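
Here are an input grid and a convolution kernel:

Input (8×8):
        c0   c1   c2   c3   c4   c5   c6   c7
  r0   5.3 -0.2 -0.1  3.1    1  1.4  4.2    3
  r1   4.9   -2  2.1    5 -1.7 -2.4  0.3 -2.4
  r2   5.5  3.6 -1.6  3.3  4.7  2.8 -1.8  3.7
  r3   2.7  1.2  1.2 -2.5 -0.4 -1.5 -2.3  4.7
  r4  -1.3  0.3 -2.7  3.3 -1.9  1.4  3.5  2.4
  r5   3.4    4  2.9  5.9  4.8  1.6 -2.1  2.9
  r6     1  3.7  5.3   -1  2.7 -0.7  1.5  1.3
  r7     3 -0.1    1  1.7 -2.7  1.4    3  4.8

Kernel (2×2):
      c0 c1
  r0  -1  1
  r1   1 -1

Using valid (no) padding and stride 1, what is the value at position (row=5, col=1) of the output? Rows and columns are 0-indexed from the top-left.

The receptive field on the input at this output position is [4 2.9 / 3.7 5.3]. Elementwise product with the kernel and sum: 4·-1 + 2.9·1 + 3.7·1 + 5.3·-1.

-2.7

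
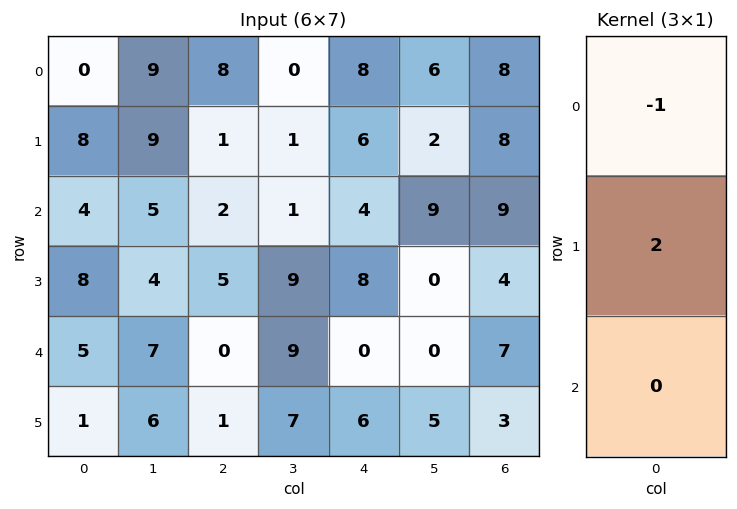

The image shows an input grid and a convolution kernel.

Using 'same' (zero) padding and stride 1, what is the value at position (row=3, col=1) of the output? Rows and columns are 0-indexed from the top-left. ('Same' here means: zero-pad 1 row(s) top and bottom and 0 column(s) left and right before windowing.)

3

The receptive field on the zero-padded input at this output position is [5 / 4 / 7]. Elementwise product with the kernel and sum: 5·-1 + 4·2.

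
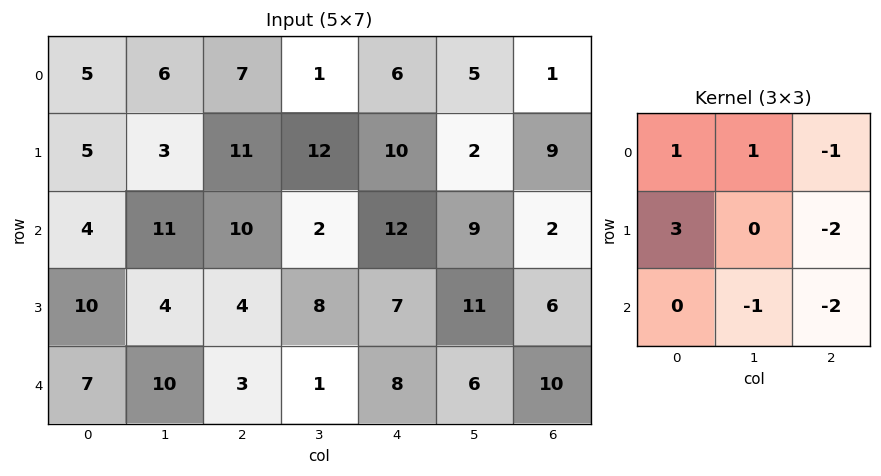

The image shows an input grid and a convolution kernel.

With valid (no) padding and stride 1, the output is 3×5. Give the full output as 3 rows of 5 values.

Output[0,0]: The receptive field on the input at this output position is [5 6 7 / 5 3 11 / 4 11 10]. Elementwise product with the kernel and sum: 5·1 + 6·1 + 7·-1 + 5·3 + 11·-2 + 11·-1 + 10·-2.

-34 -17 -11 4 9
-23 11 -3 -21 12
11 10 -19 -13 2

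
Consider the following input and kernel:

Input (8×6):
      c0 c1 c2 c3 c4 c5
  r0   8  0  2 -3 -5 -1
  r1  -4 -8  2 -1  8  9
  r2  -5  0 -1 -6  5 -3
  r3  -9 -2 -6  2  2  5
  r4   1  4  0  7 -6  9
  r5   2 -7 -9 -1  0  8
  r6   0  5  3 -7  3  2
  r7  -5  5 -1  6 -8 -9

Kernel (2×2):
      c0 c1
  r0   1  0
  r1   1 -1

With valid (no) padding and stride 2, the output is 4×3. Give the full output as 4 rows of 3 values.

12 5 -6
-12 -9 2
10 -8 -14
-10 -4 4

Output[0,0]: The receptive field on the input at this output position is [8 0 / -4 -8]. Elementwise product with the kernel and sum: 8·1 + -4·1 + -8·-1.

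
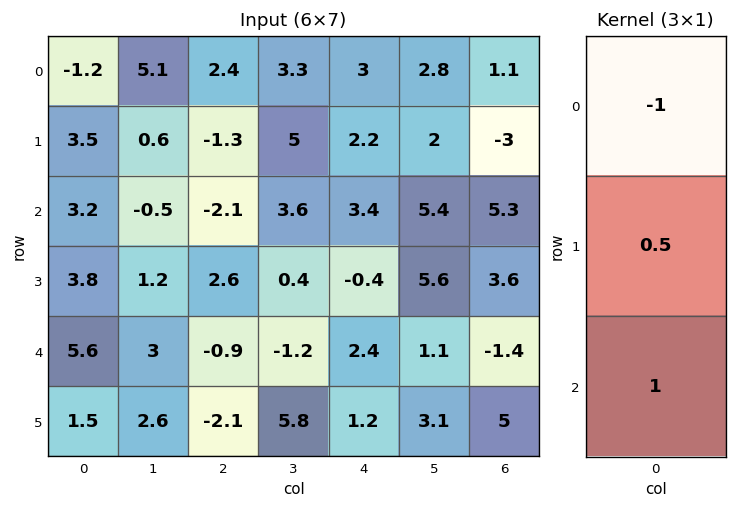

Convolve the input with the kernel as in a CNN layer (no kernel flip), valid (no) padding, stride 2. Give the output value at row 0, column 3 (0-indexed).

The receptive field on the input at this output position is [1.1 / -3 / 5.3]. Elementwise product with the kernel and sum: 1.1·-1 + -3·0.5 + 5.3·1.

2.7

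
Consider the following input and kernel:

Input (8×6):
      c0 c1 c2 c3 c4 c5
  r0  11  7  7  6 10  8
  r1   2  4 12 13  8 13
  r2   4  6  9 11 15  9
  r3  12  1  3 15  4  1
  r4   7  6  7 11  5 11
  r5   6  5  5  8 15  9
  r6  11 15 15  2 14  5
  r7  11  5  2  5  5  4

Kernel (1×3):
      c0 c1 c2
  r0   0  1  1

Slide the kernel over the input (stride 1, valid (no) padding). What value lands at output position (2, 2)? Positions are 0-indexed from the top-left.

26

The receptive field on the input at this output position is [9 11 15]. Elementwise product with the kernel and sum: 11·1 + 15·1.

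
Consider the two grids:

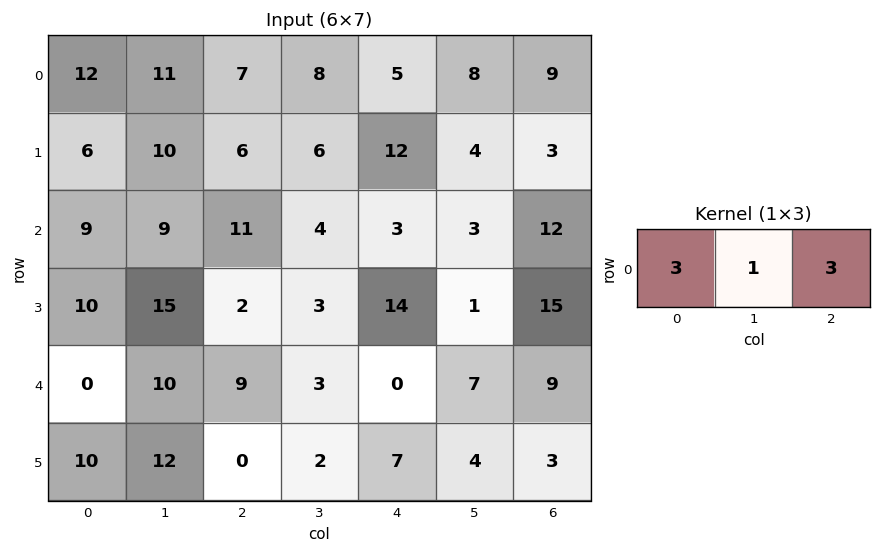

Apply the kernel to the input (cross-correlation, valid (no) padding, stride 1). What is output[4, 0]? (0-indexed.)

The receptive field on the input at this output position is [0 10 9]. Elementwise product with the kernel and sum: 0·3 + 10·1 + 9·3.

37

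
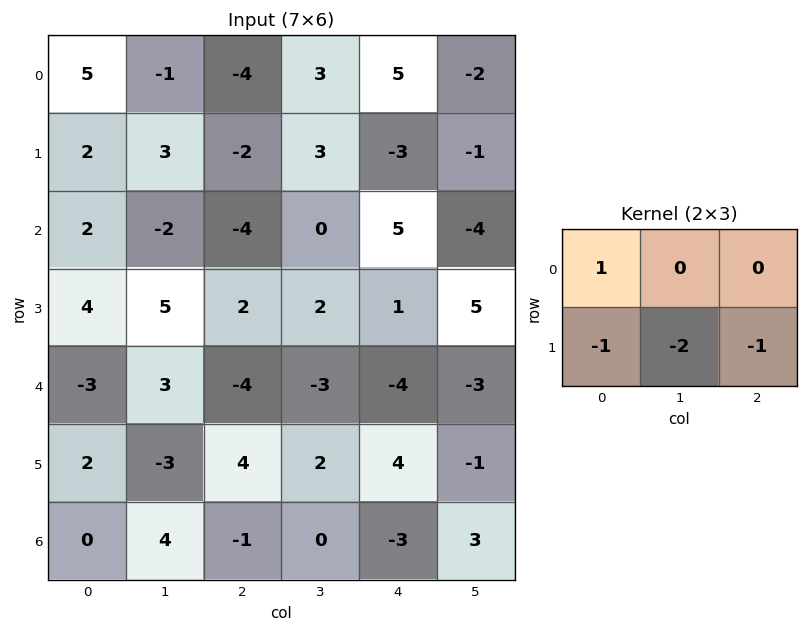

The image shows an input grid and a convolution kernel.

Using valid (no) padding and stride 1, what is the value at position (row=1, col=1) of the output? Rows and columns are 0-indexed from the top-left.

The receptive field on the input at this output position is [3 -2 3 / -2 -4 0]. Elementwise product with the kernel and sum: 3·1 + -2·-1 + -4·-2 + 0·-1.

13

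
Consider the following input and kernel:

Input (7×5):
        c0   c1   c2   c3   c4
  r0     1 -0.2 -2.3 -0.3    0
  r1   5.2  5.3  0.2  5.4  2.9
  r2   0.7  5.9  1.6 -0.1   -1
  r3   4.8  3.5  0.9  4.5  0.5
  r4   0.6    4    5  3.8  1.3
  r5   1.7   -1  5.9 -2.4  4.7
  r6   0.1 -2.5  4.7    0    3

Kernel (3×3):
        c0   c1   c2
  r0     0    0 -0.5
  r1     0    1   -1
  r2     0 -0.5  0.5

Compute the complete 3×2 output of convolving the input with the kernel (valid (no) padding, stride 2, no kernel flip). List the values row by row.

4.1 2.05
2.3 3.25
-5.8 -6.25

Output[0,0]: The receptive field on the input at this output position is [1 -0.2 -2.3 / 5.2 5.3 0.2 / 0.7 5.9 1.6]. Elementwise product with the kernel and sum: -2.3·-0.5 + 5.3·1 + 0.2·-1 + 5.9·-0.5 + 1.6·0.5.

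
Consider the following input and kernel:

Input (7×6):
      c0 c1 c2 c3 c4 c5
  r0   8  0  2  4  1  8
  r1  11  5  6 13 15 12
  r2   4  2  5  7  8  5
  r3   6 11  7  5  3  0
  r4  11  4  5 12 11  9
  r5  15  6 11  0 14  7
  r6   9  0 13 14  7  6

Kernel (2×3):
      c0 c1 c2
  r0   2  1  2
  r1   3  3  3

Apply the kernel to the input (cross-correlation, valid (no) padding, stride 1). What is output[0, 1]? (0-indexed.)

The receptive field on the input at this output position is [0 2 4 / 5 6 13]. Elementwise product with the kernel and sum: 0·2 + 2·1 + 4·2 + 5·3 + 6·3 + 13·3.

82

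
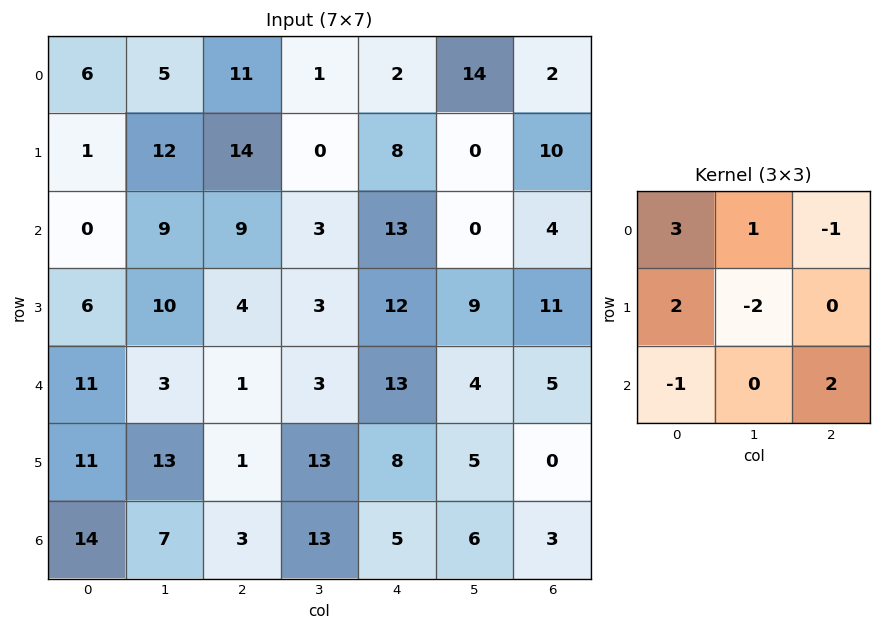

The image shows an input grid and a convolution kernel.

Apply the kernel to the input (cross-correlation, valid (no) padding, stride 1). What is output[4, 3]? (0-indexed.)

27

The receptive field on the input at this output position is [3 13 4 / 13 8 5 / 13 5 6]. Elementwise product with the kernel and sum: 3·3 + 13·1 + 4·-1 + 13·2 + 8·-2 + 13·-1 + 6·2.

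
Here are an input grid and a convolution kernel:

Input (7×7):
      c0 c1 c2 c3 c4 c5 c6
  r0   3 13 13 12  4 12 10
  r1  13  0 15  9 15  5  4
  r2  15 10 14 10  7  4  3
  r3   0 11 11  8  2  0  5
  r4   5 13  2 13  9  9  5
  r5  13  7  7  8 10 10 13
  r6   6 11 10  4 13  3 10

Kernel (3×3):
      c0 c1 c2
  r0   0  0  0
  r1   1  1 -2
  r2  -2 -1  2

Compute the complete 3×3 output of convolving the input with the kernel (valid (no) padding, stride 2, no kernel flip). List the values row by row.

-29 -30 0
-30 16 -25
3 -3 -15

Output[0,0]: The receptive field on the input at this output position is [3 13 13 / 13 0 15 / 15 10 14]. Elementwise product with the kernel and sum: 13·1 + 0·1 + 15·-2 + 15·-2 + 10·-1 + 14·2.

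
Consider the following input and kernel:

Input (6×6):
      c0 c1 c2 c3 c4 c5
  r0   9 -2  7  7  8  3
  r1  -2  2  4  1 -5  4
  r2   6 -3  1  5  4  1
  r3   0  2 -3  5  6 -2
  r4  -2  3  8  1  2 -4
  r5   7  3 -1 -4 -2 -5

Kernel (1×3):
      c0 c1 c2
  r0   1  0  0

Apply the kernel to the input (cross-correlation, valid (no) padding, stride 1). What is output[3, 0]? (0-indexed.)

0

The receptive field on the input at this output position is [0 2 -3]. Elementwise product with the kernel and sum: 0·1.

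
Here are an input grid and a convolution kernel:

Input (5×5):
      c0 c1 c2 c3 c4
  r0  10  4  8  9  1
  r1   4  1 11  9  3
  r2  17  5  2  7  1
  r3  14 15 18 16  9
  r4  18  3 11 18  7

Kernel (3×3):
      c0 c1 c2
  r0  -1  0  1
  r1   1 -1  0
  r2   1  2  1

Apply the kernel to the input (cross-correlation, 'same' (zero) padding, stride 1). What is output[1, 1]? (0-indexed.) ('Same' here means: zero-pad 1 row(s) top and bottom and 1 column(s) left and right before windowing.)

The receptive field on the zero-padded input at this output position is [10 4 8 / 4 1 11 / 17 5 2]. Elementwise product with the kernel and sum: 10·-1 + 8·1 + 4·1 + 1·-1 + 17·1 + 5·2 + 2·1.

30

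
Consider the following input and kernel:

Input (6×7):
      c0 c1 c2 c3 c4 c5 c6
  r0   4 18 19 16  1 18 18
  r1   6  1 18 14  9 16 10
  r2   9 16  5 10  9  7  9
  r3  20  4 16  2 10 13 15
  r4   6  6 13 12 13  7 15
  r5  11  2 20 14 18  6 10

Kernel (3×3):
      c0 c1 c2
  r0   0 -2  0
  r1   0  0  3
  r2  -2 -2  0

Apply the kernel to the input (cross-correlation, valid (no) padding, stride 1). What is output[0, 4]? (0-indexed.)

-38

The receptive field on the input at this output position is [1 18 18 / 9 16 10 / 9 7 9]. Elementwise product with the kernel and sum: 18·-2 + 10·3 + 9·-2 + 7·-2.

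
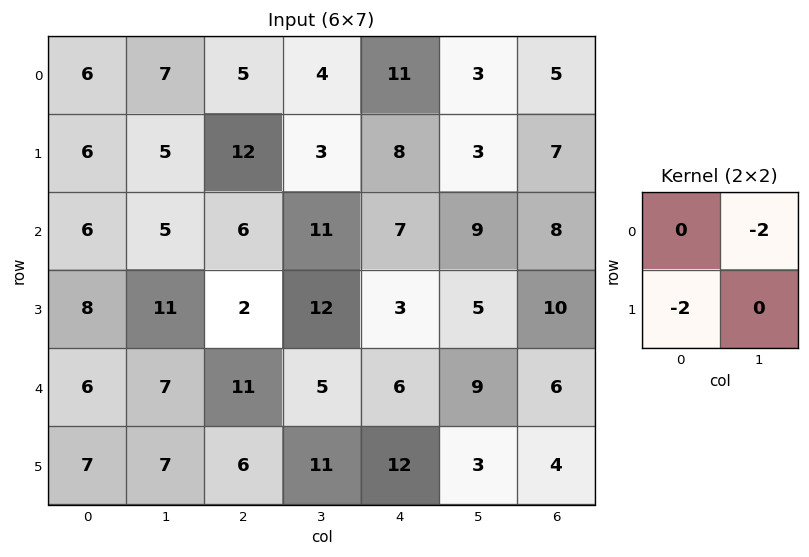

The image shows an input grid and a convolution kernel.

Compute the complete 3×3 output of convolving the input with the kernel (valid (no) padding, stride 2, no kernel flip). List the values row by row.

Output[0,0]: The receptive field on the input at this output position is [6 7 / 6 5]. Elementwise product with the kernel and sum: 7·-2 + 6·-2.

-26 -32 -22
-26 -26 -24
-28 -22 -42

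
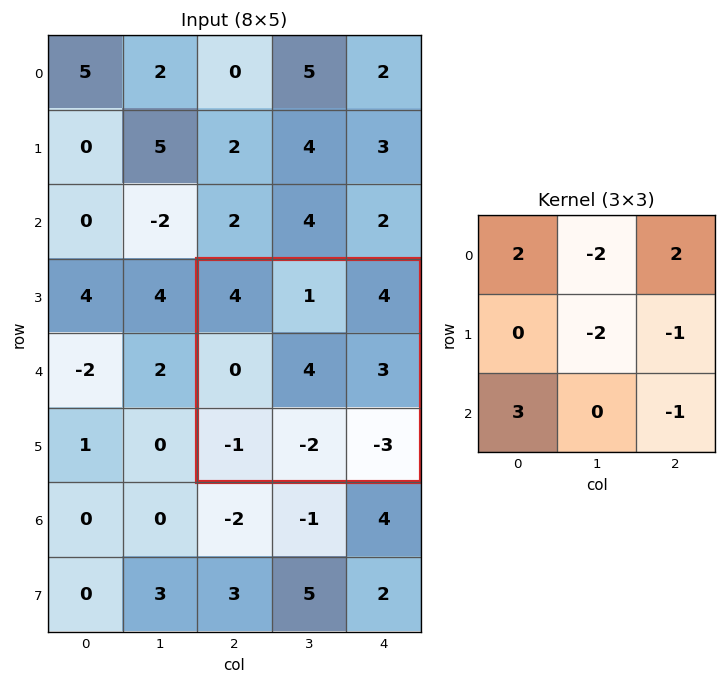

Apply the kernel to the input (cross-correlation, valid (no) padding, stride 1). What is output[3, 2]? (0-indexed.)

The receptive field on the input at this output position is [4 1 4 / 0 4 3 / -1 -2 -3]. Elementwise product with the kernel and sum: 4·2 + 1·-2 + 4·2 + 4·-2 + 3·-1 + -1·3 + -3·-1.

3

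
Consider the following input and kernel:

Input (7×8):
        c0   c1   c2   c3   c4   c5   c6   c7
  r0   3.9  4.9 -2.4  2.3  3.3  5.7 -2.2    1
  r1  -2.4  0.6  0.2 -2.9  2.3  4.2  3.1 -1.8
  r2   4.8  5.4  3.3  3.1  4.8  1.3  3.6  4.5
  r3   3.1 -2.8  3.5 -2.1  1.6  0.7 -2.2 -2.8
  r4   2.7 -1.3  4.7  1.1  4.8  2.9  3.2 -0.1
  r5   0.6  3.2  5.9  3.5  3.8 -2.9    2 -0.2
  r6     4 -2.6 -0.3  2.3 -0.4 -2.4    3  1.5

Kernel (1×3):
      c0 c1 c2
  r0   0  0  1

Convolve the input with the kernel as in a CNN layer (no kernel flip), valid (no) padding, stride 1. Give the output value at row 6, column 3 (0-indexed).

The receptive field on the input at this output position is [2.3 -0.4 -2.4]. Elementwise product with the kernel and sum: -2.4·1.

-2.4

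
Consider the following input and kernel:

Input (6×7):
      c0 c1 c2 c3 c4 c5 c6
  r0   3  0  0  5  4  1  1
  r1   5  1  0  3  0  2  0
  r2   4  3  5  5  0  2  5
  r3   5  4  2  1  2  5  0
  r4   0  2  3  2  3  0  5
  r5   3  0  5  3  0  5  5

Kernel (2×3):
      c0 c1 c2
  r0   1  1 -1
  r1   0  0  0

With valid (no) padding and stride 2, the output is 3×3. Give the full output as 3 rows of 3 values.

3 1 4
2 10 -3
-1 2 -2

Output[0,0]: The receptive field on the input at this output position is [3 0 0 / 5 1 0]. Elementwise product with the kernel and sum: 3·1 + 0·1 + 0·-1.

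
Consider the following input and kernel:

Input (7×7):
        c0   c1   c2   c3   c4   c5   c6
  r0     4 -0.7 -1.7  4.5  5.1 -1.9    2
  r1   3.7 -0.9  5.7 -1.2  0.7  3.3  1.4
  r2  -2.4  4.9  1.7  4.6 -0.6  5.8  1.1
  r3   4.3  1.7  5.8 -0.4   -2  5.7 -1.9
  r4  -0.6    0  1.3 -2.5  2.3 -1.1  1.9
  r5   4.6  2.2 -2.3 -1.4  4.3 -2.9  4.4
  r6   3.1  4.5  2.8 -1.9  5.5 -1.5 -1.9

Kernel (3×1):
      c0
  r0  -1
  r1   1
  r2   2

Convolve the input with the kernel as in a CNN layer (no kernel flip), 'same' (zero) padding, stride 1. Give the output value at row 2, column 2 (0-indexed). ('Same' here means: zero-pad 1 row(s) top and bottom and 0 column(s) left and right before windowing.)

7.6

The receptive field on the zero-padded input at this output position is [5.7 / 1.7 / 5.8]. Elementwise product with the kernel and sum: 5.7·-1 + 1.7·1 + 5.8·2.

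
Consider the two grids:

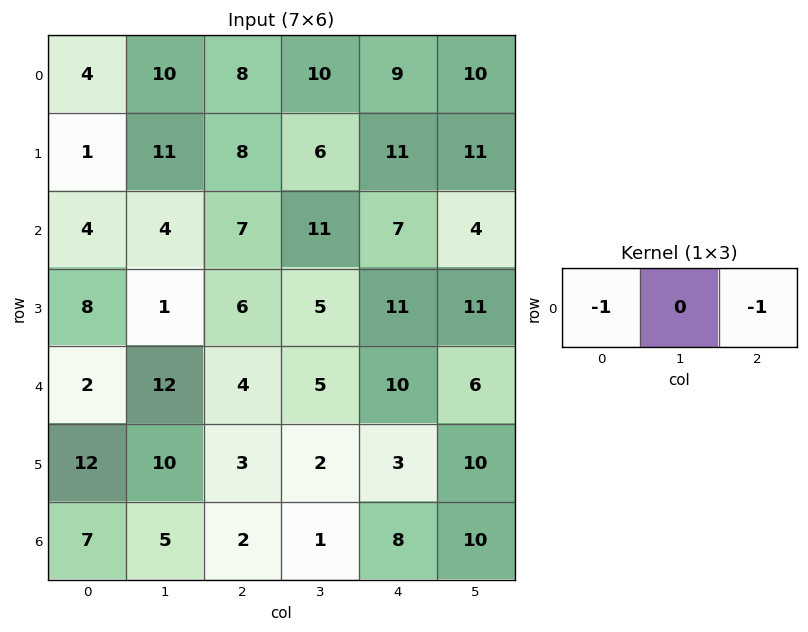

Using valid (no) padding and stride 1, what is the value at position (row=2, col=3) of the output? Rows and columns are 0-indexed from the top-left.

The receptive field on the input at this output position is [11 7 4]. Elementwise product with the kernel and sum: 11·-1 + 4·-1.

-15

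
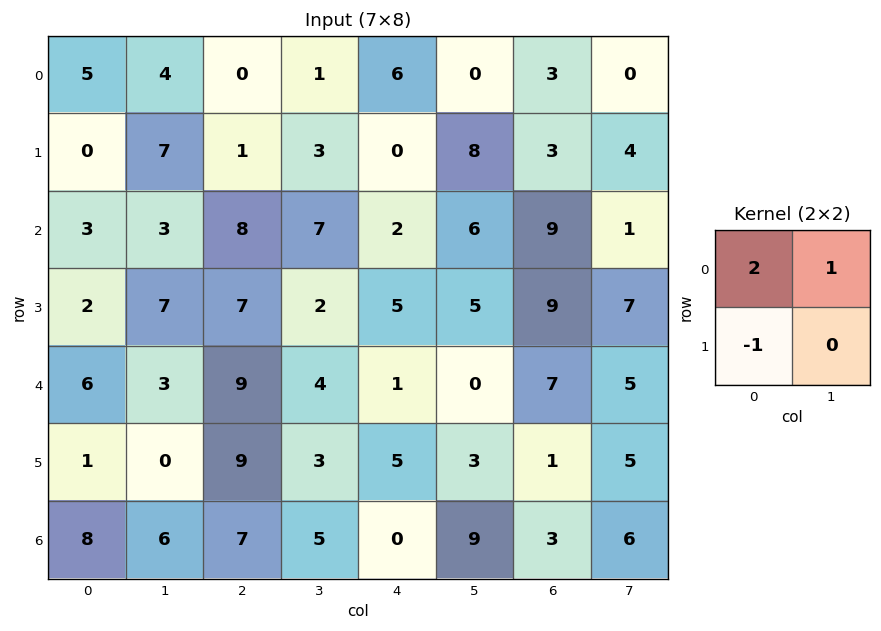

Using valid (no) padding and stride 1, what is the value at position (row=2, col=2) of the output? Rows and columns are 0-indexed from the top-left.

The receptive field on the input at this output position is [8 7 / 7 2]. Elementwise product with the kernel and sum: 8·2 + 7·1 + 7·-1.

16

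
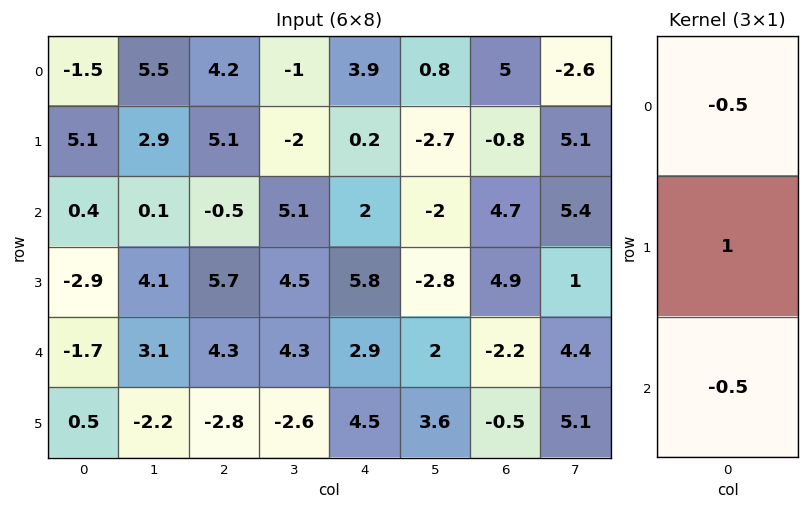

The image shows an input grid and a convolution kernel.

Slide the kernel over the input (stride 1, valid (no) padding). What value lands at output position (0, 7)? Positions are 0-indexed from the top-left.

The receptive field on the input at this output position is [-2.6 / 5.1 / 5.4]. Elementwise product with the kernel and sum: -2.6·-0.5 + 5.1·1 + 5.4·-0.5.

3.7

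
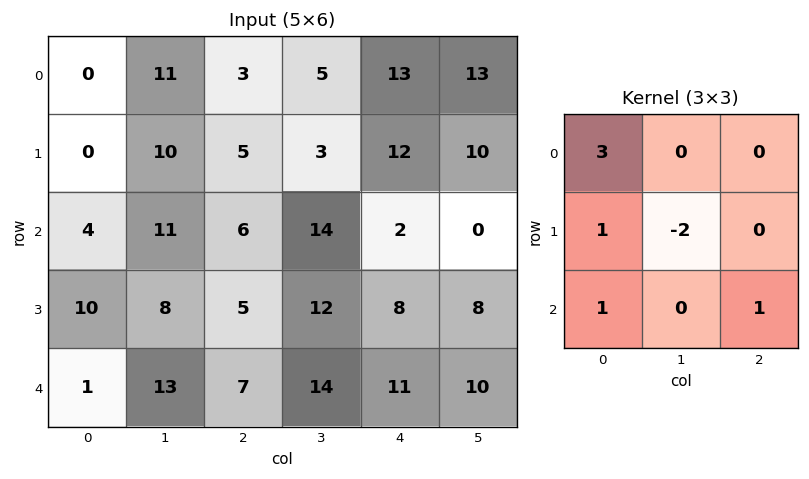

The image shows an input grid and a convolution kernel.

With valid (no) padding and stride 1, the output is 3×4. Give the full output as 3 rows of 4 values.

Output[0,0]: The receptive field on the input at this output position is [0 11 3 / 0 10 5 / 4 11 6]. Elementwise product with the kernel and sum: 0·3 + 0·1 + 10·-2 + 4·1 + 6·1.

-10 58 16 8
-3 49 6 39
14 58 17 62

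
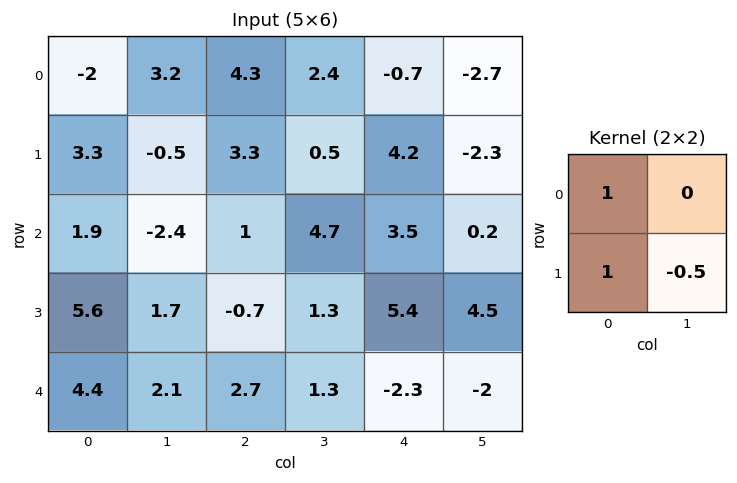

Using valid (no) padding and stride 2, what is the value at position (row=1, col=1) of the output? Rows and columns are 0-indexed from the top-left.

The receptive field on the input at this output position is [1 4.7 / -0.7 1.3]. Elementwise product with the kernel and sum: 1·1 + -0.7·1 + 1.3·-0.5.

-0.35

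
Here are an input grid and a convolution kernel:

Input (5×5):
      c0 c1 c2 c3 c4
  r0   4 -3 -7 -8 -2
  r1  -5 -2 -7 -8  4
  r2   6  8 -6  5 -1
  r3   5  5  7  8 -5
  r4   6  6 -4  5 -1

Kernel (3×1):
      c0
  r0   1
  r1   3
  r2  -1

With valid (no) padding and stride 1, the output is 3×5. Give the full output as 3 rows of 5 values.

-17 -17 -22 -37 11
8 17 -32 -1 6
15 17 19 24 -15

Output[0,0]: The receptive field on the input at this output position is [4 / -5 / 6]. Elementwise product with the kernel and sum: 4·1 + -5·3 + 6·-1.
Output[0,1]: The receptive field on the input at this output position is [-3 / -2 / 8]. Elementwise product with the kernel and sum: -3·1 + -2·3 + 8·-1.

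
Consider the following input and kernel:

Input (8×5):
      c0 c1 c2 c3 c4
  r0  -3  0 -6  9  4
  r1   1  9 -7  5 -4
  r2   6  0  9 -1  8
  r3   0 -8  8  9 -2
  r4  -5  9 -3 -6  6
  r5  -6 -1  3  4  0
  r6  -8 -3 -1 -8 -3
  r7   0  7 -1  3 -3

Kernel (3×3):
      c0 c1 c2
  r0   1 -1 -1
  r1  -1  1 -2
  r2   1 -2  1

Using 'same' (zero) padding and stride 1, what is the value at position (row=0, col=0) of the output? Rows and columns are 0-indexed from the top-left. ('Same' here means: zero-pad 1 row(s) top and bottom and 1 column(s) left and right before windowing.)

The receptive field on the zero-padded input at this output position is [0 0 0 / 0 -3 0 / 0 1 9]. Elementwise product with the kernel and sum: 0·1 + 0·-1 + 0·-1 + 0·-1 + -3·1 + 0·-2 + 0·1 + 1·-2 + 9·1.

4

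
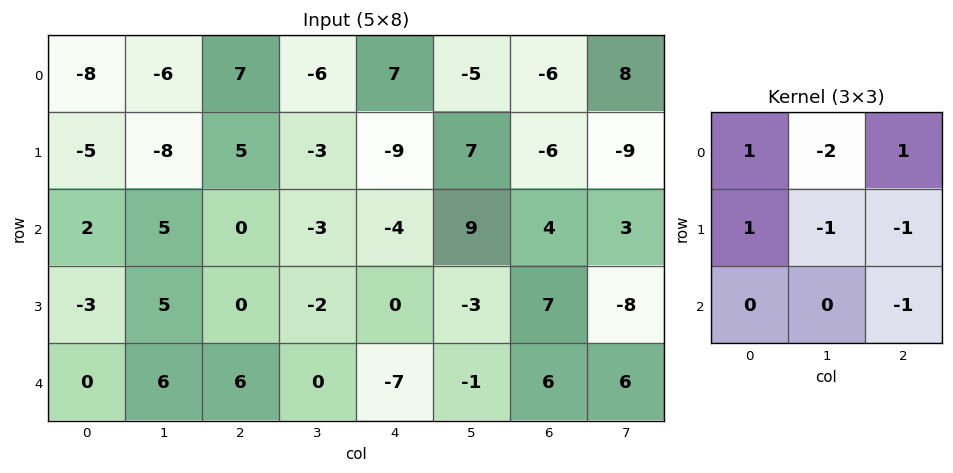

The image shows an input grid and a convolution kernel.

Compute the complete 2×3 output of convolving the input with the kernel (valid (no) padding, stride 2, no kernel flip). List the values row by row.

9 47 -3
-22 11 -28

Output[0,0]: The receptive field on the input at this output position is [-8 -6 7 / -5 -8 5 / 2 5 0]. Elementwise product with the kernel and sum: -8·1 + -6·-2 + 7·1 + -5·1 + -8·-1 + 5·-1 + 0·-1.
Output[0,1]: The receptive field on the input at this output position is [7 -6 7 / 5 -3 -9 / 0 -3 -4]. Elementwise product with the kernel and sum: 7·1 + -6·-2 + 7·1 + 5·1 + -3·-1 + -9·-1 + -4·-1.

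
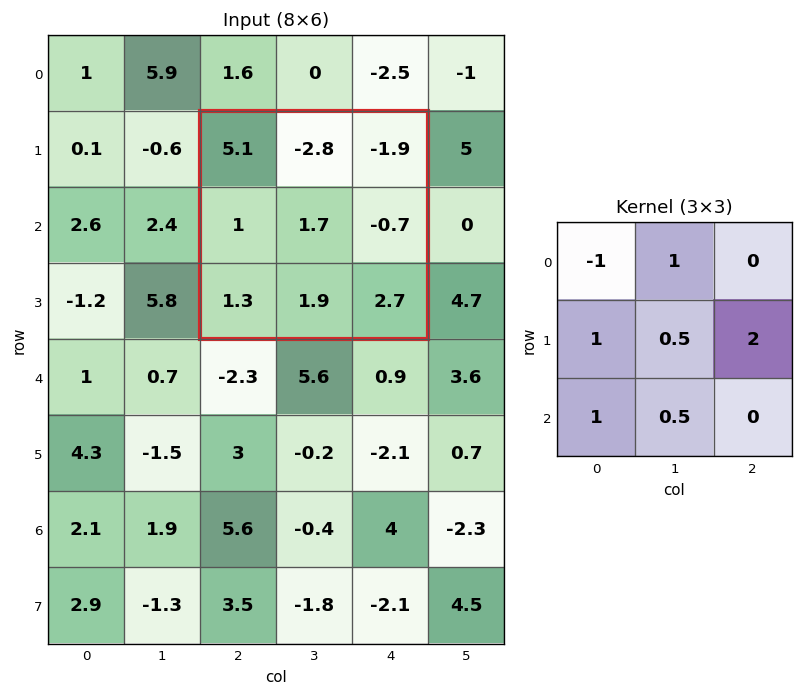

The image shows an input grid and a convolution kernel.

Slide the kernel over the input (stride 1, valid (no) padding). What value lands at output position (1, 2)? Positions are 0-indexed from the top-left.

The receptive field on the input at this output position is [5.1 -2.8 -1.9 / 1 1.7 -0.7 / 1.3 1.9 2.7]. Elementwise product with the kernel and sum: 5.1·-1 + -2.8·1 + 1·1 + 1.7·0.5 + -0.7·2 + 1.3·1 + 1.9·0.5.

-5.2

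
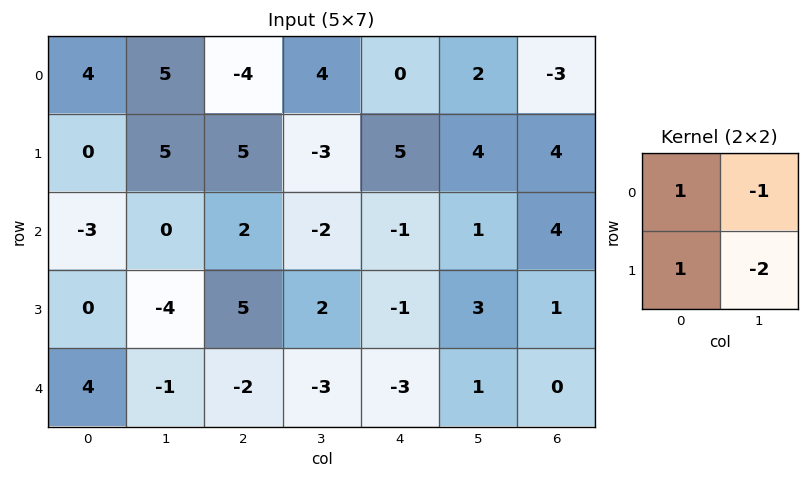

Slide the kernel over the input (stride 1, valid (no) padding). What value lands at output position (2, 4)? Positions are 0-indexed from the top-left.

The receptive field on the input at this output position is [-1 1 / -1 3]. Elementwise product with the kernel and sum: -1·1 + 1·-1 + -1·1 + 3·-2.

-9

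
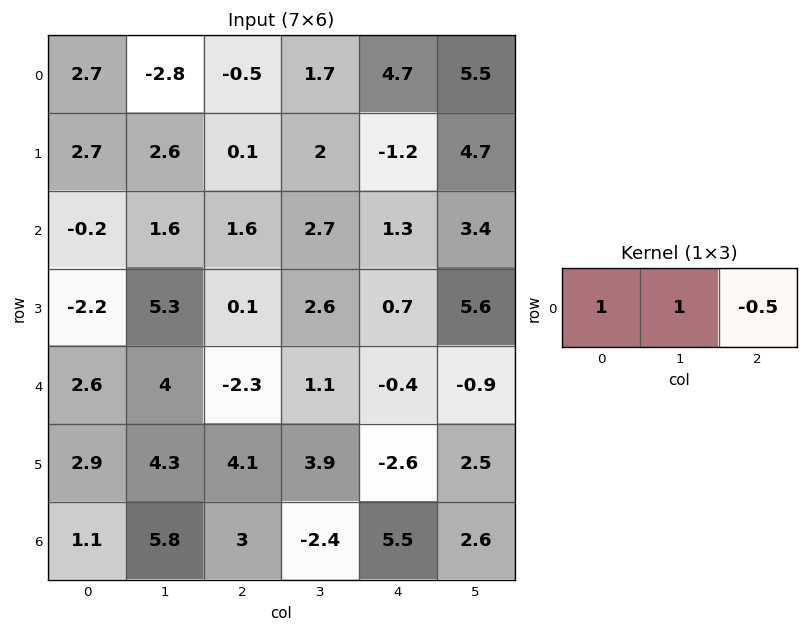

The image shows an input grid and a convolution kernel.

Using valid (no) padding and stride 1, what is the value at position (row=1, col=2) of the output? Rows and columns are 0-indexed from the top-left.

2.7

The receptive field on the input at this output position is [0.1 2 -1.2]. Elementwise product with the kernel and sum: 0.1·1 + 2·1 + -1.2·-0.5.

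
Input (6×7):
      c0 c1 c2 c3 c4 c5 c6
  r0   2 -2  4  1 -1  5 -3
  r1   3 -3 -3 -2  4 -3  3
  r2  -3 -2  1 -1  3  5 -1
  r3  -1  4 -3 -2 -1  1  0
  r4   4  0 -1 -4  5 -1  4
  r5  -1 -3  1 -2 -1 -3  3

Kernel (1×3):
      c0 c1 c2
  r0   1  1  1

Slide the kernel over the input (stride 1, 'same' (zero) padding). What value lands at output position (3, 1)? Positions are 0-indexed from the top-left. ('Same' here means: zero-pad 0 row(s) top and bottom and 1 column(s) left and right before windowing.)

The receptive field on the zero-padded input at this output position is [-1 4 -3]. Elementwise product with the kernel and sum: -1·1 + 4·1 + -3·1.

0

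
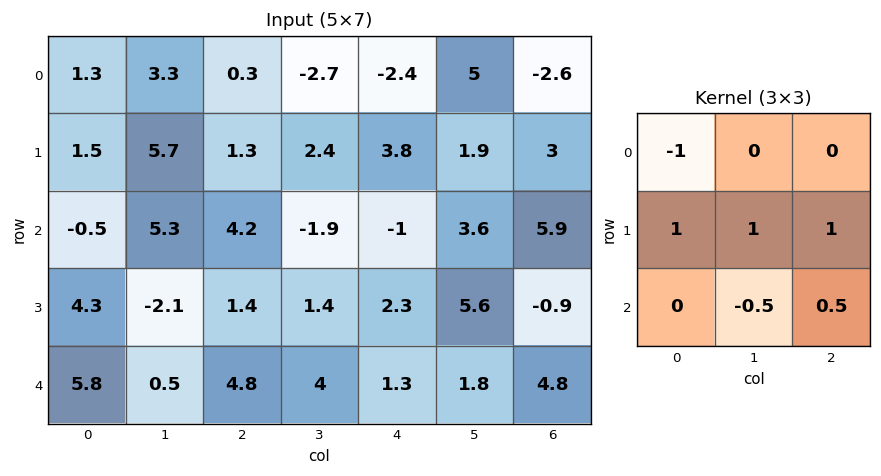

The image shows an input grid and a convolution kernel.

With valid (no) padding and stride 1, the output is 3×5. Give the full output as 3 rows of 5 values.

Output[0,0]: The receptive field on the input at this output position is [1.3 3.3 0.3 / 1.5 5.7 1.3 / -0.5 5.3 4.2]. Elementwise product with the kernel and sum: 1.3·-1 + 1.5·1 + 5.7·1 + 1.3·1 + 5.3·-0.5 + 4.2·0.5.
Output[0,1]: The receptive field on the input at this output position is [3.3 0.3 -2.7 / 5.7 1.3 2.4 / 5.3 4.2 -1.9]. Elementwise product with the kernel and sum: 3.3·-1 + 5.7·1 + 1.3·1 + 2.4·1 + 4.2·-0.5 + -1.9·0.5.

6.65 3.05 7.65 13.1 12.25
9.25 1.9 0.45 -0.05 1.45
6.25 -5 -0.45 11.45 9.5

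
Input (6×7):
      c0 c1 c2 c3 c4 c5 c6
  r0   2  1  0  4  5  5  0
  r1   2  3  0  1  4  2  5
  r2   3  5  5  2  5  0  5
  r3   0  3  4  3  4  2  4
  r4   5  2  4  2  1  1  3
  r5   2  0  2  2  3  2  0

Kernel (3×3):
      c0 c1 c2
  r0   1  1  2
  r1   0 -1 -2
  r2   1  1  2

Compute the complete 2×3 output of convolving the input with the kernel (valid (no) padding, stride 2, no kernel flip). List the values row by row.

Output[0,0]: The receptive field on the input at this output position is [2 1 0 / 2 3 0 / 3 5 5]. Elementwise product with the kernel and sum: 2·1 + 1·1 + 0·2 + 3·-1 + 0·-2 + 3·1 + 5·1 + 5·2.
Output[0,1]: The receptive field on the input at this output position is [0 4 5 / 0 1 4 / 5 2 5]. Elementwise product with the kernel and sum: 0·1 + 4·1 + 5·2 + 1·-1 + 4·-2 + 5·1 + 2·1 + 5·2.

18 22 13
22 14 13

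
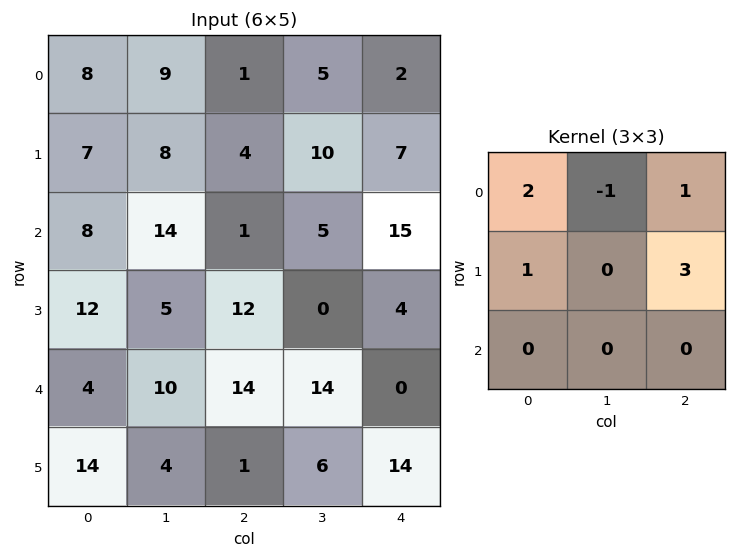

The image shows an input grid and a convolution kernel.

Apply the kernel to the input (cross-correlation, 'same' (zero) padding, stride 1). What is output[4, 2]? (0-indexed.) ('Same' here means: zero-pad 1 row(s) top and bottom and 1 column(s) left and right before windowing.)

50

The receptive field on the zero-padded input at this output position is [5 12 0 / 10 14 14 / 4 1 6]. Elementwise product with the kernel and sum: 5·2 + 12·-1 + 0·1 + 10·1 + 14·3.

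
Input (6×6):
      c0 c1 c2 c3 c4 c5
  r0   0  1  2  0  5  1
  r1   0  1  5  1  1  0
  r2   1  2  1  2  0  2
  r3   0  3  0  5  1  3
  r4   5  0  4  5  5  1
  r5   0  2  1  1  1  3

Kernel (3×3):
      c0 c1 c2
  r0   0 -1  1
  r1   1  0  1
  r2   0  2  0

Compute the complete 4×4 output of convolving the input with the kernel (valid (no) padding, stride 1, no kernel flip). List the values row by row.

Output[0,0]: The receptive field on the input at this output position is [0 1 2 / 0 1 5 / 1 2 1]. Elementwise product with the kernel and sum: 1·-1 + 2·1 + 0·1 + 5·1 + 2·2.
Output[0,1]: The receptive field on the input at this output position is [1 2 0 / 1 5 1 / 2 1 2]. Elementwise product with the kernel and sum: 2·-1 + 0·1 + 1·1 + 1·1 + 1·2.

10 2 15 -3
12 0 11 5
-1 17 9 20
10 12 7 10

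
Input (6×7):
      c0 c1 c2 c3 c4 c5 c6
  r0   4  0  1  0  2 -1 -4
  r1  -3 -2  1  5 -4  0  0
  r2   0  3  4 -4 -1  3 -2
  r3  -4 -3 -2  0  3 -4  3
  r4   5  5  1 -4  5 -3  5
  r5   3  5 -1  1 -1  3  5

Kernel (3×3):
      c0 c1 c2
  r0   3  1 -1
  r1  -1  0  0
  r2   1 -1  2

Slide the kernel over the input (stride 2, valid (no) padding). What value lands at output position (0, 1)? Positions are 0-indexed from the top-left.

The receptive field on the input at this output position is [1 0 2 / 1 5 -4 / 4 -4 -1]. Elementwise product with the kernel and sum: 1·3 + 0·1 + 2·-1 + 1·-1 + 4·1 + -4·-1 + -1·2.

6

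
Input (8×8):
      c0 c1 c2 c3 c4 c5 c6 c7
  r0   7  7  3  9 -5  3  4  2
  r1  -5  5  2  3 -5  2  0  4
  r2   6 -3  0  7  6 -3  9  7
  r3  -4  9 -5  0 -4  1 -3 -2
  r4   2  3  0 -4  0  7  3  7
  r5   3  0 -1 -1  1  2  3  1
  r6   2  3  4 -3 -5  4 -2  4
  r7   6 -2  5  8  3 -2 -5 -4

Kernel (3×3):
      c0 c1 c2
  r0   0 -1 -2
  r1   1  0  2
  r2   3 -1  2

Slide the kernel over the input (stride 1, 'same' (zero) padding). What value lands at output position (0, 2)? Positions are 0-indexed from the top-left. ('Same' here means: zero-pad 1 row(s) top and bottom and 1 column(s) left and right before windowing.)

The receptive field on the zero-padded input at this output position is [0 0 0 / 7 3 9 / 5 2 3]. Elementwise product with the kernel and sum: 0·-1 + 0·-2 + 7·1 + 9·2 + 5·3 + 2·-1 + 3·2.

44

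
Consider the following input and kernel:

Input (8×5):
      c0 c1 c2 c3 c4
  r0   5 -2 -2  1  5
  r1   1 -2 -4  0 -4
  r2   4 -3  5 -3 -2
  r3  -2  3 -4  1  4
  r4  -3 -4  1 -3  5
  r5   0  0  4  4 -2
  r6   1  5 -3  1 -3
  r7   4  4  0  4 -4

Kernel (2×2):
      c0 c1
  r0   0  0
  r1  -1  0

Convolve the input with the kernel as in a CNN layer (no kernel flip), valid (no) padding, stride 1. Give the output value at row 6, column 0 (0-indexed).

-4

The receptive field on the input at this output position is [1 5 / 4 4]. Elementwise product with the kernel and sum: 4·-1.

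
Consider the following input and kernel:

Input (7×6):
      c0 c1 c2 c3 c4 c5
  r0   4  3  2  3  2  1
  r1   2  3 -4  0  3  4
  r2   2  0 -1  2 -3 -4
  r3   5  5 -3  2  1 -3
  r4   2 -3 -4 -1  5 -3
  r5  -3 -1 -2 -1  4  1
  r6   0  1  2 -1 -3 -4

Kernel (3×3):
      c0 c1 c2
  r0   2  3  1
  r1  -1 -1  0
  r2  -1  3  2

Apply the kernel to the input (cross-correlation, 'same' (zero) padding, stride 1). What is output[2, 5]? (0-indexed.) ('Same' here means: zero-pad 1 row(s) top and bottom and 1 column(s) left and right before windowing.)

15

The receptive field on the zero-padded input at this output position is [3 4 0 / -3 -4 0 / 1 -3 0]. Elementwise product with the kernel and sum: 3·2 + 4·3 + 0·1 + -3·-1 + -4·-1 + 1·-1 + -3·3 + 0·2.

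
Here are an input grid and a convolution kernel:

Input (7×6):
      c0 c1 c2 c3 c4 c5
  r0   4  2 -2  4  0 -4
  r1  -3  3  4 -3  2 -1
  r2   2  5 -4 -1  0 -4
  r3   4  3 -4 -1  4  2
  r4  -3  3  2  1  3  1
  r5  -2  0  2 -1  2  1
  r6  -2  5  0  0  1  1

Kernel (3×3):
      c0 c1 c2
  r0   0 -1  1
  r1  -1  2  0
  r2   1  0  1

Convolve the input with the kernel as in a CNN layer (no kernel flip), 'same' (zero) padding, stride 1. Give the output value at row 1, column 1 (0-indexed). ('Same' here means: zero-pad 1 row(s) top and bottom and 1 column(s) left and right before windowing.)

3

The receptive field on the zero-padded input at this output position is [4 2 -2 / -3 3 4 / 2 5 -4]. Elementwise product with the kernel and sum: 2·-1 + -2·1 + -3·-1 + 3·2 + 2·1 + -4·1.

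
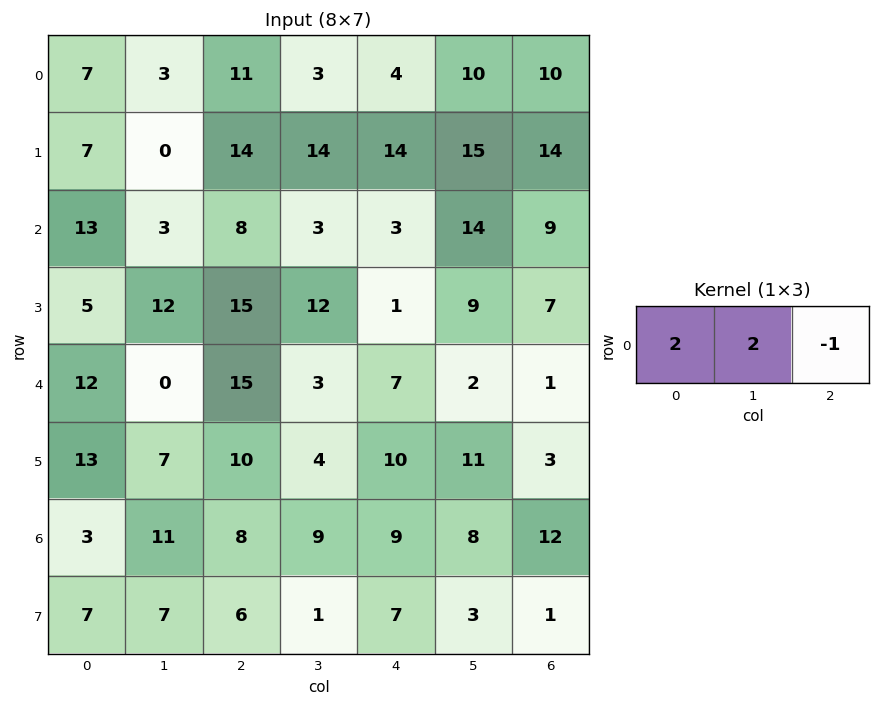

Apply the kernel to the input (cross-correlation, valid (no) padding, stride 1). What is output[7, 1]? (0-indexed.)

The receptive field on the input at this output position is [7 6 1]. Elementwise product with the kernel and sum: 7·2 + 6·2 + 1·-1.

25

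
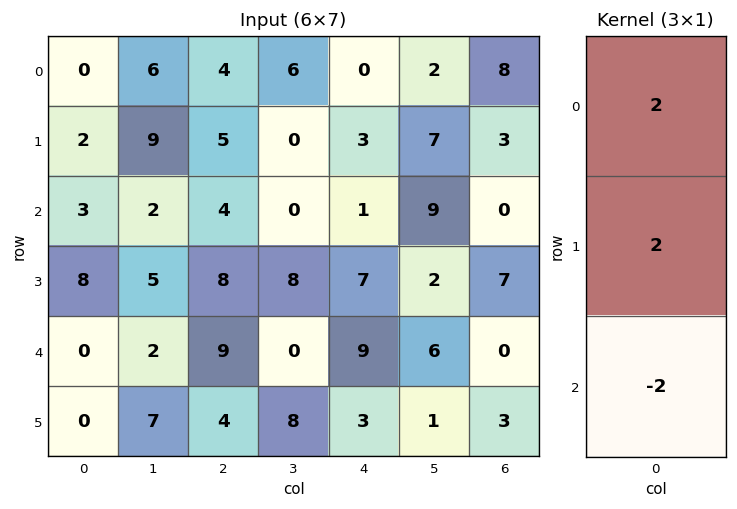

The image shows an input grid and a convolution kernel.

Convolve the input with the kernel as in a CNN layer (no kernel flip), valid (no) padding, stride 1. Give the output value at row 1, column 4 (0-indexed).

The receptive field on the input at this output position is [3 / 1 / 7]. Elementwise product with the kernel and sum: 3·2 + 1·2 + 7·-2.

-6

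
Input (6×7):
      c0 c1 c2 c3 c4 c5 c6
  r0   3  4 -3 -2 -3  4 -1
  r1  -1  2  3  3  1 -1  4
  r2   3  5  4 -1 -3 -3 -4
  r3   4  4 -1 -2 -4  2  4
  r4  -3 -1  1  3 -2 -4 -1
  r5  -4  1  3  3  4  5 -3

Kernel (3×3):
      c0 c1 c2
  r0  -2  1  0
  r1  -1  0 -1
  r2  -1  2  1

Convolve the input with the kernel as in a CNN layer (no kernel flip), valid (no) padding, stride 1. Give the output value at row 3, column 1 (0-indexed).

The receptive field on the input at this output position is [4 -1 -2 / -1 1 3 / 1 3 3]. Elementwise product with the kernel and sum: 4·-2 + -1·1 + -1·-1 + 3·-1 + 1·-1 + 3·2 + 3·1.

-3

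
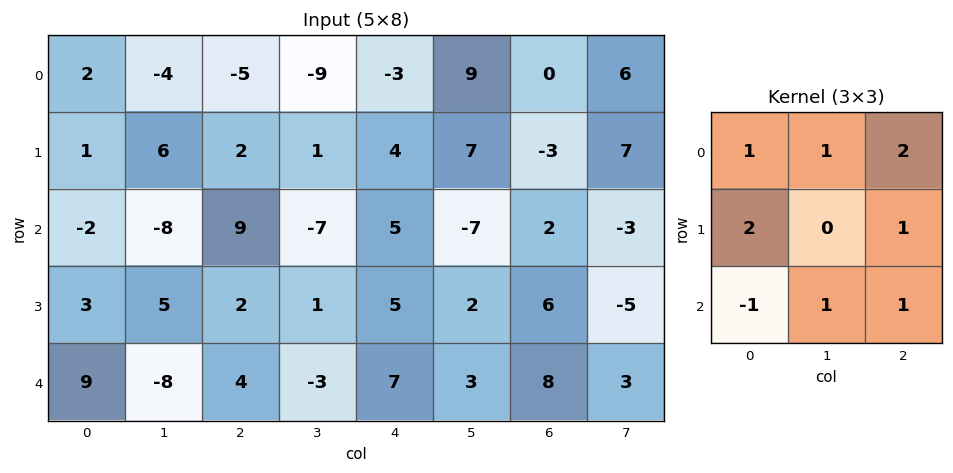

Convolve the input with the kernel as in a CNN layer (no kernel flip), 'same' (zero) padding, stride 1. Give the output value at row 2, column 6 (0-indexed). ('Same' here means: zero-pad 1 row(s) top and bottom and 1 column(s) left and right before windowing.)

0

The receptive field on the zero-padded input at this output position is [7 -3 7 / -7 2 -3 / 2 6 -5]. Elementwise product with the kernel and sum: 7·1 + -3·1 + 7·2 + -7·2 + -3·1 + 2·-1 + 6·1 + -5·1.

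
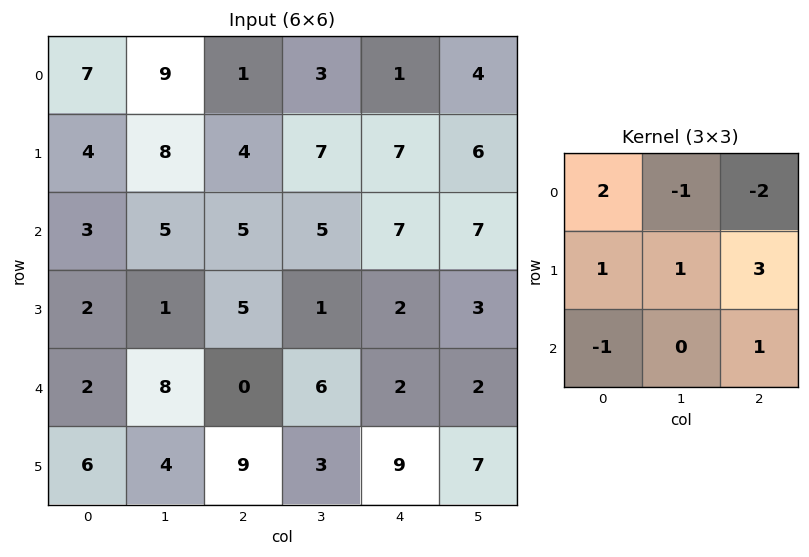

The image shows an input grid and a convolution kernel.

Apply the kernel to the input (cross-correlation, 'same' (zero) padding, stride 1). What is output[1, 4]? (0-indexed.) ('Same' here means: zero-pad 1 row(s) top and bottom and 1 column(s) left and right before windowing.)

31

The receptive field on the zero-padded input at this output position is [3 1 4 / 7 7 6 / 5 7 7]. Elementwise product with the kernel and sum: 3·2 + 1·-1 + 4·-2 + 7·1 + 7·1 + 6·3 + 5·-1 + 7·1.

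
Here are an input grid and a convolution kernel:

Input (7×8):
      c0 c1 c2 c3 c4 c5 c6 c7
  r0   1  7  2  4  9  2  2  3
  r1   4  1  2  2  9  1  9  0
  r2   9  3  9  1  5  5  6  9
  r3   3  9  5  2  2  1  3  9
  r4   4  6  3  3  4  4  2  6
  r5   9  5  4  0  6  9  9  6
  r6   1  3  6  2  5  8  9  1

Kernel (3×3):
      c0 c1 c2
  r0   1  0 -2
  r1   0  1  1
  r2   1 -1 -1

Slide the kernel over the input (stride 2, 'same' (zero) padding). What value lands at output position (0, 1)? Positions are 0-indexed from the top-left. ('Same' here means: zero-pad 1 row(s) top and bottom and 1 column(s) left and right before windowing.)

The receptive field on the zero-padded input at this output position is [0 0 0 / 7 2 4 / 1 2 2]. Elementwise product with the kernel and sum: 0·1 + 0·-2 + 2·1 + 4·1 + 1·1 + 2·-1 + 2·-1.

3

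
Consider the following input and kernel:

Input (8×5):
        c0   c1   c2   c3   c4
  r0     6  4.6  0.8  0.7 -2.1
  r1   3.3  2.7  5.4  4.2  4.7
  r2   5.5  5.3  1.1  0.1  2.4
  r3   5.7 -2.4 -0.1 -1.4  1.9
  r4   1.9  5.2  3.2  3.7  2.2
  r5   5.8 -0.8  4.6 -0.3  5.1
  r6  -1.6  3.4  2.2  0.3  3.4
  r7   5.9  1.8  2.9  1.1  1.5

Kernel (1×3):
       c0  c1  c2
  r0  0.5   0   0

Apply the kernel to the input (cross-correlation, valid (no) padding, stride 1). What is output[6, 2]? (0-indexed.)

The receptive field on the input at this output position is [2.2 0.3 3.4]. Elementwise product with the kernel and sum: 2.2·0.5.

1.1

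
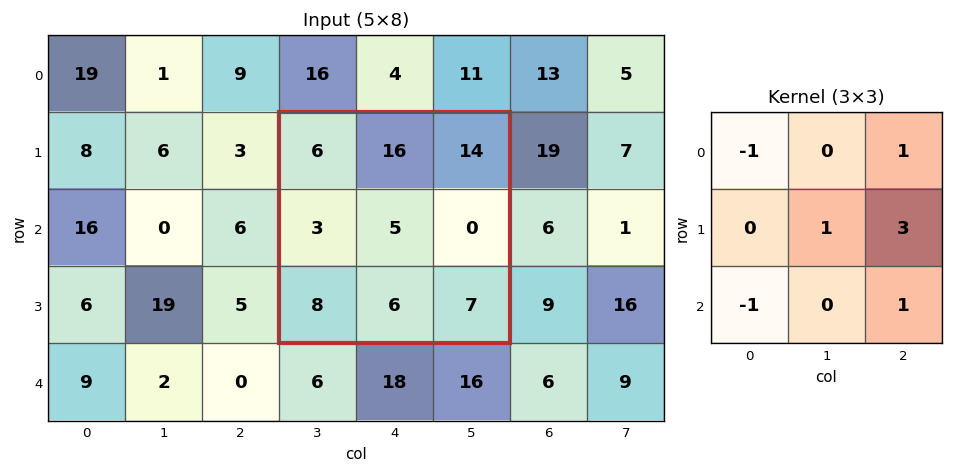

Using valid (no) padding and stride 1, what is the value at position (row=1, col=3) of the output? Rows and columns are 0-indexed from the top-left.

12

The receptive field on the input at this output position is [6 16 14 / 3 5 0 / 8 6 7]. Elementwise product with the kernel and sum: 6·-1 + 14·1 + 5·1 + 0·3 + 8·-1 + 7·1.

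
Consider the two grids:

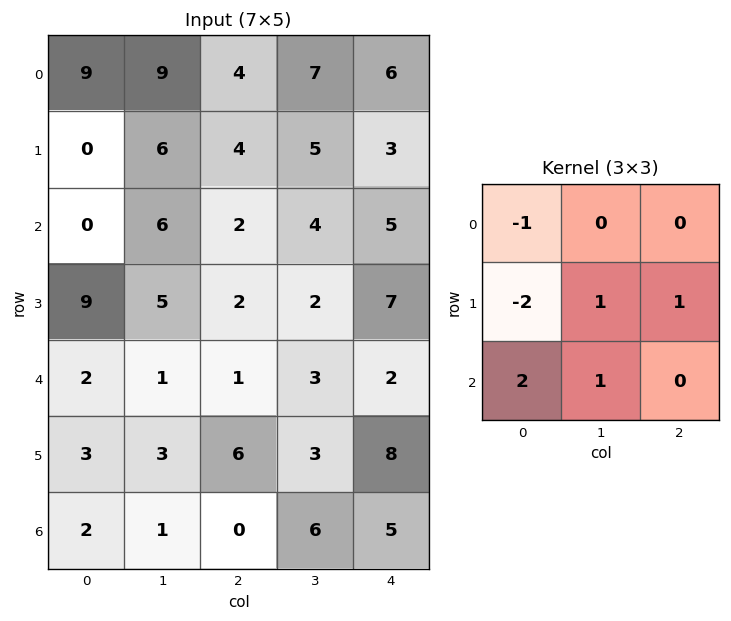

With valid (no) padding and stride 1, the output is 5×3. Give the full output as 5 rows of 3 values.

7 2 4
31 0 7
-6 -9 8
-2 9 16
6 4 4

Output[0,0]: The receptive field on the input at this output position is [9 9 4 / 0 6 4 / 0 6 2]. Elementwise product with the kernel and sum: 9·-1 + 0·-2 + 6·1 + 4·1 + 0·2 + 6·1.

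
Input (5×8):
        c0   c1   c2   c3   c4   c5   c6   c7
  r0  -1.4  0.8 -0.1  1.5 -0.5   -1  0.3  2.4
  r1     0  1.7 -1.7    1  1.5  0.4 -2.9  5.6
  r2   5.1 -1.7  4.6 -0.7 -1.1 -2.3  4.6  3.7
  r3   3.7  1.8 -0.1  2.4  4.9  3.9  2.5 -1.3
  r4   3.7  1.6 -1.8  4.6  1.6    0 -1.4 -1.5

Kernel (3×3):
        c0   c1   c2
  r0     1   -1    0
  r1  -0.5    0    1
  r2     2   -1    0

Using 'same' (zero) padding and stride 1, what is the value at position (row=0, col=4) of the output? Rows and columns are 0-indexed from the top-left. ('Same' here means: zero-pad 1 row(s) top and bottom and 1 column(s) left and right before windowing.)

-1.25

The receptive field on the zero-padded input at this output position is [0 0 0 / 1.5 -0.5 -1 / 1 1.5 0.4]. Elementwise product with the kernel and sum: 0·1 + 0·-1 + 1.5·-0.5 + -1·1 + 1·2 + 1.5·-1.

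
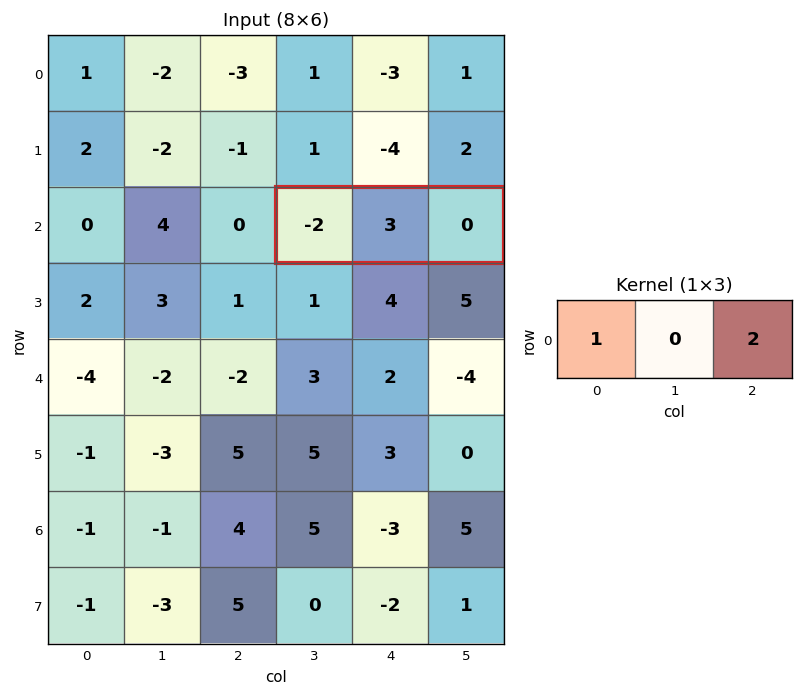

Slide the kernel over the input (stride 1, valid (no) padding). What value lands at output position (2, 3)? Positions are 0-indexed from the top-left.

-2

The receptive field on the input at this output position is [-2 3 0]. Elementwise product with the kernel and sum: -2·1 + 0·2.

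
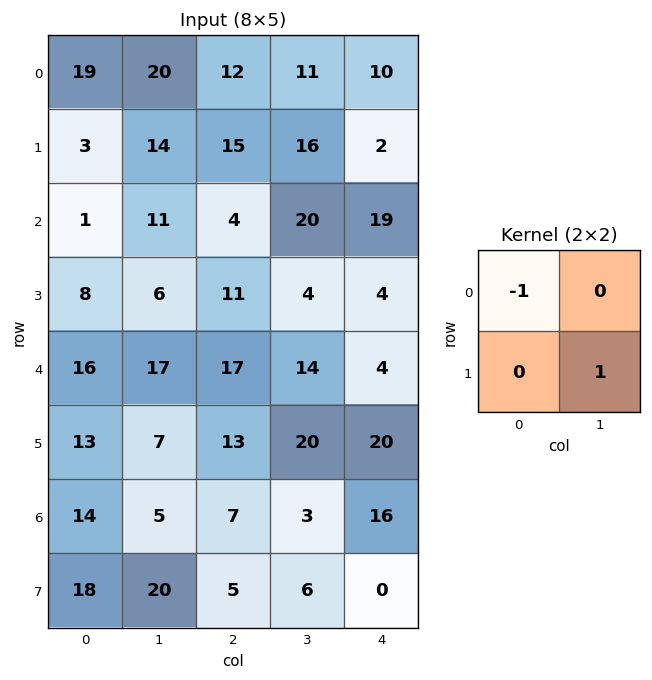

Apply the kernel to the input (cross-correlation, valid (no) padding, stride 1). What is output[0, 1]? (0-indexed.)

-5

The receptive field on the input at this output position is [20 12 / 14 15]. Elementwise product with the kernel and sum: 20·-1 + 15·1.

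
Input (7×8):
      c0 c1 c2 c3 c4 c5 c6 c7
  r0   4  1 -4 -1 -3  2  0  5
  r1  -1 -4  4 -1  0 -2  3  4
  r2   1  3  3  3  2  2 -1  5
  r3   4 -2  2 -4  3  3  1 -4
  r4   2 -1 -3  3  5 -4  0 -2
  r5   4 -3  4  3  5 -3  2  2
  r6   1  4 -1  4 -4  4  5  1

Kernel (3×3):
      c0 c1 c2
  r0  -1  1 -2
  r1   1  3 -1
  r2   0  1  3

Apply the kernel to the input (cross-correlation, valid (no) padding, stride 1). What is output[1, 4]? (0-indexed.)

The receptive field on the input at this output position is [0 -2 3 / 2 2 -1 / 3 3 1]. Elementwise product with the kernel and sum: 0·-1 + -2·1 + 3·-2 + 2·1 + 2·3 + -1·-1 + 3·1 + 1·3.

7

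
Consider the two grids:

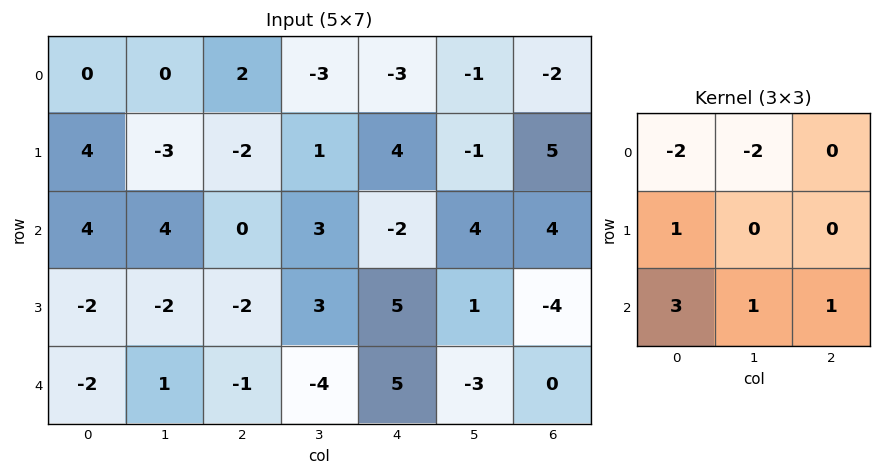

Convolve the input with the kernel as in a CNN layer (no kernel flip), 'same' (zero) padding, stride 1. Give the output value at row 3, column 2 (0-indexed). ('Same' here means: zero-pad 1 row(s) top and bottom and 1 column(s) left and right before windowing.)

-12

The receptive field on the zero-padded input at this output position is [4 0 3 / -2 -2 3 / 1 -1 -4]. Elementwise product with the kernel and sum: 4·-2 + 0·-2 + -2·1 + 1·3 + -1·1 + -4·1.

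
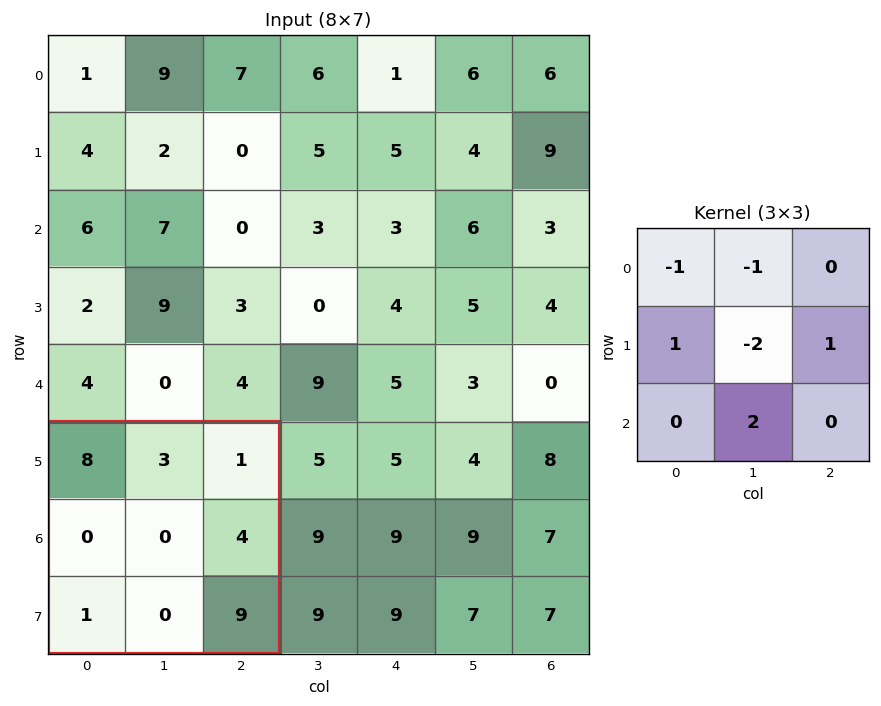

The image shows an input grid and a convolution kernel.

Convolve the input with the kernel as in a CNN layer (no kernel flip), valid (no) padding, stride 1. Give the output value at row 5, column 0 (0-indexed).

The receptive field on the input at this output position is [8 3 1 / 0 0 4 / 1 0 9]. Elementwise product with the kernel and sum: 8·-1 + 3·-1 + 0·1 + 0·-2 + 4·1 + 0·2.

-7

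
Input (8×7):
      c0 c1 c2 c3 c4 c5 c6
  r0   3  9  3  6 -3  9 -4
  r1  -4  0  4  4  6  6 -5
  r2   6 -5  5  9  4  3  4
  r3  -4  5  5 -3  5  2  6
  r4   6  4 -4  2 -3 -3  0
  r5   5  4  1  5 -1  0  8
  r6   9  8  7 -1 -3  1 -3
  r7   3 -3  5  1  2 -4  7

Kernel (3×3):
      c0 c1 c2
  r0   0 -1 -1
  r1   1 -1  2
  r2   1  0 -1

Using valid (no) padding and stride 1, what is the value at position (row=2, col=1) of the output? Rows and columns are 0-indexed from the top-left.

The receptive field on the input at this output position is [-5 5 9 / 5 5 -3 / 4 -4 2]. Elementwise product with the kernel and sum: 5·-1 + 9·-1 + 5·1 + 5·-1 + -3·2 + 4·1 + 2·-1.

-18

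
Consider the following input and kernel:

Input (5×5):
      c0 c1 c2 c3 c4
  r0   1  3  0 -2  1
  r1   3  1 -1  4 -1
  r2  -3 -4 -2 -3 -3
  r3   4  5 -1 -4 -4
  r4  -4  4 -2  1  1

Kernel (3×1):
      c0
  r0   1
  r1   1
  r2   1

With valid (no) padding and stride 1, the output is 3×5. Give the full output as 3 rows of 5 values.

Output[0,0]: The receptive field on the input at this output position is [1 / 3 / -3]. Elementwise product with the kernel and sum: 1·1 + 3·1 + -3·1.

1 0 -3 -1 -3
4 2 -4 -3 -8
-3 5 -5 -6 -6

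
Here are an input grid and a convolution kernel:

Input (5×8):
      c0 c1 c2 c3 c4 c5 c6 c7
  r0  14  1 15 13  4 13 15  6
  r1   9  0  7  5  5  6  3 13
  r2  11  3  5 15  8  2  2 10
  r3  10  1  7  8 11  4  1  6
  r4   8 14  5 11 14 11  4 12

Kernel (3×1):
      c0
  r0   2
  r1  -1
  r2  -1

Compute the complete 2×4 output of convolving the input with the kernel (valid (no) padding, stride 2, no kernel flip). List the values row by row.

Output[0,0]: The receptive field on the input at this output position is [14 / 9 / 11]. Elementwise product with the kernel and sum: 14·2 + 9·-1 + 11·-1.

8 18 -5 25
4 -2 -9 -1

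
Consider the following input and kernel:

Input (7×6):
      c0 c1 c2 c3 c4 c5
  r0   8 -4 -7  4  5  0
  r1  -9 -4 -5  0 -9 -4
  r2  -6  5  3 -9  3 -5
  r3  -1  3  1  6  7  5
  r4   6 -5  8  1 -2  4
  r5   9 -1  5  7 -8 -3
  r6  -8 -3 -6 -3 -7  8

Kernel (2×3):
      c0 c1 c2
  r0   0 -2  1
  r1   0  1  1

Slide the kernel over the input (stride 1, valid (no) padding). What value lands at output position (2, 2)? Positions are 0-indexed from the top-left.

34

The receptive field on the input at this output position is [3 -9 3 / 1 6 7]. Elementwise product with the kernel and sum: -9·-2 + 3·1 + 6·1 + 7·1.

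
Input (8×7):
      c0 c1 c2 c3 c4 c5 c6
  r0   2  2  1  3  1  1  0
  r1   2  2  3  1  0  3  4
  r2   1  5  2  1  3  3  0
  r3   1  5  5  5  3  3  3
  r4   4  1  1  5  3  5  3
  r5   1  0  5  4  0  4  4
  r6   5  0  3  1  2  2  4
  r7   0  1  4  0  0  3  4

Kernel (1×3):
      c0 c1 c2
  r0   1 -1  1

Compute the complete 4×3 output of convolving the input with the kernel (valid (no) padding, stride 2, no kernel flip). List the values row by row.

1 -1 0
-2 4 0
4 -1 1
8 4 4

Output[0,0]: The receptive field on the input at this output position is [2 2 1]. Elementwise product with the kernel and sum: 2·1 + 2·-1 + 1·1.
Output[0,1]: The receptive field on the input at this output position is [1 3 1]. Elementwise product with the kernel and sum: 1·1 + 3·-1 + 1·1.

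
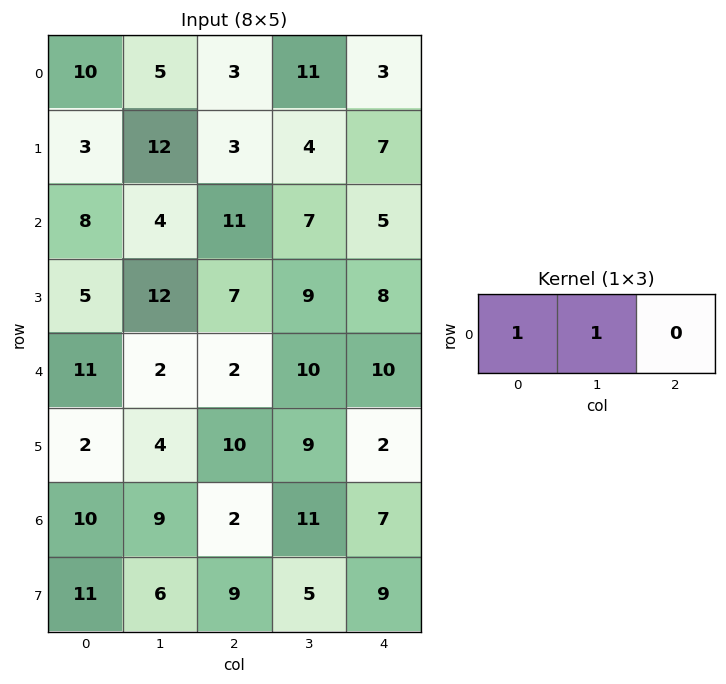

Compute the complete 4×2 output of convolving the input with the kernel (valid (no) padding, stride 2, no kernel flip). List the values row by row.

15 14
12 18
13 12
19 13

Output[0,0]: The receptive field on the input at this output position is [10 5 3]. Elementwise product with the kernel and sum: 10·1 + 5·1.
Output[0,1]: The receptive field on the input at this output position is [3 11 3]. Elementwise product with the kernel and sum: 3·1 + 11·1.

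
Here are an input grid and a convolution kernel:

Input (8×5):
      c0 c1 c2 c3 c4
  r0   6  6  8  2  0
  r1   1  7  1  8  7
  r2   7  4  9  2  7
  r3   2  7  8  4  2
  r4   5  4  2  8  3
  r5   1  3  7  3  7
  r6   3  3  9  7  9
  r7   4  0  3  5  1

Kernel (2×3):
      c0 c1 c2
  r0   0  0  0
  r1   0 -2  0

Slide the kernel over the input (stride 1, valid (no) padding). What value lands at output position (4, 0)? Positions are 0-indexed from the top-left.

The receptive field on the input at this output position is [5 4 2 / 1 3 7]. Elementwise product with the kernel and sum: 3·-2.

-6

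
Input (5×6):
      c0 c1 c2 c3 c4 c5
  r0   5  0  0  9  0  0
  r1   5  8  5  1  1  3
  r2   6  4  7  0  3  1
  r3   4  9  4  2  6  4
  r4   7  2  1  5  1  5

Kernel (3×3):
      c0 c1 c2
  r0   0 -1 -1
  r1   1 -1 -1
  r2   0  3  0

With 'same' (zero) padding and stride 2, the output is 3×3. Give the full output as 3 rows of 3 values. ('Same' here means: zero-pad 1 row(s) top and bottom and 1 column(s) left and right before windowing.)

Output[0,0]: The receptive field on the zero-padded input at this output position is [0 0 0 / 0 5 0 / 0 5 8]. Elementwise product with the kernel and sum: 0·-1 + 0·-1 + 0·1 + 5·-1 + 0·-1 + 5·3.

10 6 12
-11 3 10
-22 -10 -11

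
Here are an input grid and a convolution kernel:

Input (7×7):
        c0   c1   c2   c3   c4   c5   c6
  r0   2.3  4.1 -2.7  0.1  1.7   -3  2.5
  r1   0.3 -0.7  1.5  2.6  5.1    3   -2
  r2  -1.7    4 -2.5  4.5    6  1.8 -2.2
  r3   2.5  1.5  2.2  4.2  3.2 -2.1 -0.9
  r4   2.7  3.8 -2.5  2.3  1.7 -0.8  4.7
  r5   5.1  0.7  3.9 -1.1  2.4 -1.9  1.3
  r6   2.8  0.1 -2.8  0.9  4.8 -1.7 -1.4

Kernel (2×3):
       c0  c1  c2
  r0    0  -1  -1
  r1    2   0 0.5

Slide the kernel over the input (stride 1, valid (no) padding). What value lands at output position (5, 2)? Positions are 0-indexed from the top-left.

The receptive field on the input at this output position is [3.9 -1.1 2.4 / -2.8 0.9 4.8]. Elementwise product with the kernel and sum: -1.1·-1 + 2.4·-1 + -2.8·2 + 4.8·0.5.

-4.5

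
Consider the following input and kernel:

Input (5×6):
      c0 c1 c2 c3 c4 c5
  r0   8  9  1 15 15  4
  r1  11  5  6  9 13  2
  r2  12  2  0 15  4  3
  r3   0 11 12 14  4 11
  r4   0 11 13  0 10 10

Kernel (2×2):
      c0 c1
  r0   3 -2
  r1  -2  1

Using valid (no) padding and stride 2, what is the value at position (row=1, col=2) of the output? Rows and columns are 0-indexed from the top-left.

The receptive field on the input at this output position is [4 3 / 4 11]. Elementwise product with the kernel and sum: 4·3 + 3·-2 + 4·-2 + 11·1.

9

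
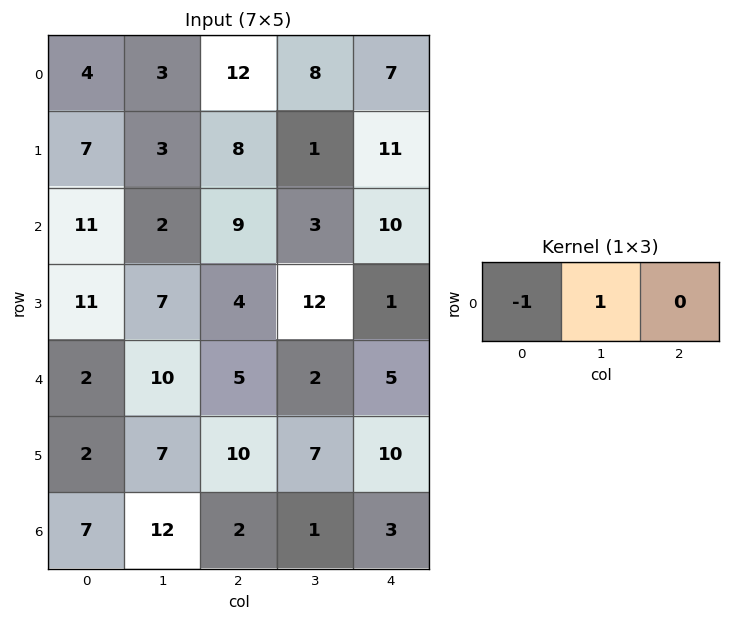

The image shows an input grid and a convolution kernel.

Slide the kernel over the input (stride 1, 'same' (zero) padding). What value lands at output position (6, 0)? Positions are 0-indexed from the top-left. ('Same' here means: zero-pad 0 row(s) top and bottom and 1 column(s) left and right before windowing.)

The receptive field on the zero-padded input at this output position is [0 7 12]. Elementwise product with the kernel and sum: 0·-1 + 7·1.

7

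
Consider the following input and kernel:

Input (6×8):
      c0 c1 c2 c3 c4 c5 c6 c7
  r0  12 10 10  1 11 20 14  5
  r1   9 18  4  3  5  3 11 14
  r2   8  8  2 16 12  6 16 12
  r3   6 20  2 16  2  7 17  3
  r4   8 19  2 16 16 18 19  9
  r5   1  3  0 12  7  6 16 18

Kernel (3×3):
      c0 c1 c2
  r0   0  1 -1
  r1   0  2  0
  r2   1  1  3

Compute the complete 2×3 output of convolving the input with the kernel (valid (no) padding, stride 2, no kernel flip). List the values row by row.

Output[0,0]: The receptive field on the input at this output position is [12 10 10 / 9 18 4 / 8 8 2]. Elementwise product with the kernel and sum: 10·1 + 10·-1 + 18·2 + 8·1 + 8·1 + 2·3.
Output[0,1]: The receptive field on the input at this output position is [10 1 11 / 4 3 5 / 2 16 12]. Elementwise product with the kernel and sum: 1·1 + 11·-1 + 3·2 + 2·1 + 16·1 + 12·3.

58 50 78
79 102 95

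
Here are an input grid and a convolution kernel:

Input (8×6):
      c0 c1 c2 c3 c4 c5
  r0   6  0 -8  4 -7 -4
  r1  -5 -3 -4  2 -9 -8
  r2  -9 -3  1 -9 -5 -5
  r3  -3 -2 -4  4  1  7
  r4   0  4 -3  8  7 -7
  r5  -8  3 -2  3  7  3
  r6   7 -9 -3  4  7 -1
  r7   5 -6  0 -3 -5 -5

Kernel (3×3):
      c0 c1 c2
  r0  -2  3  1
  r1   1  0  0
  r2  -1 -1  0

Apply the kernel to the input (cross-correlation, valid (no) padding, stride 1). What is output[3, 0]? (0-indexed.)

1

The receptive field on the input at this output position is [-3 -2 -4 / 0 4 -3 / -8 3 -2]. Elementwise product with the kernel and sum: -3·-2 + -2·3 + -4·1 + 0·1 + -8·-1 + 3·-1.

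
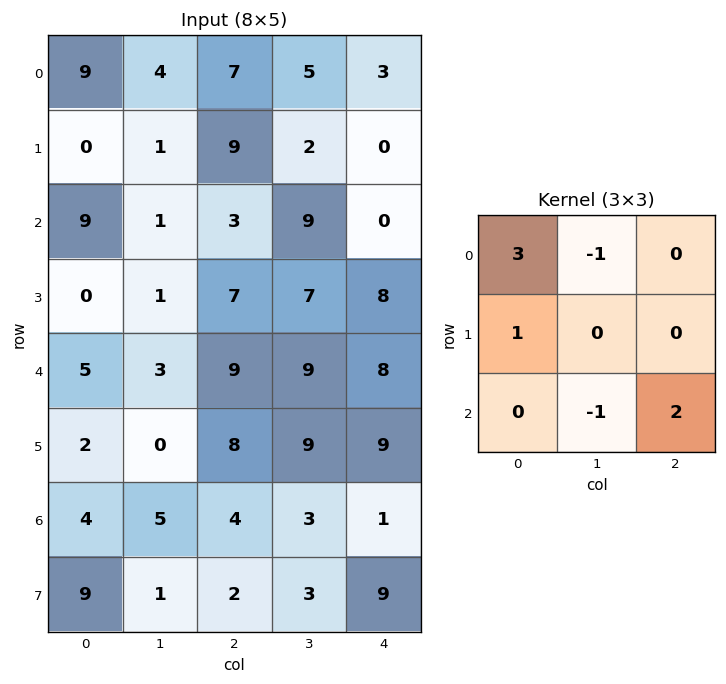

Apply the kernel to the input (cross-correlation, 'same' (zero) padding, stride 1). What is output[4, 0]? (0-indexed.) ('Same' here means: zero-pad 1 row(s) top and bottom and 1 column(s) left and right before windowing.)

-2

The receptive field on the zero-padded input at this output position is [0 0 1 / 0 5 3 / 0 2 0]. Elementwise product with the kernel and sum: 0·3 + 0·-1 + 0·1 + 2·-1 + 0·2.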